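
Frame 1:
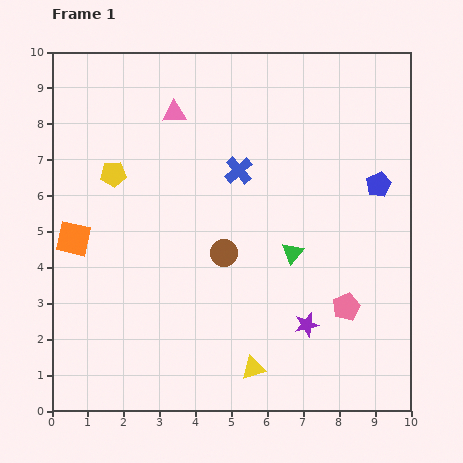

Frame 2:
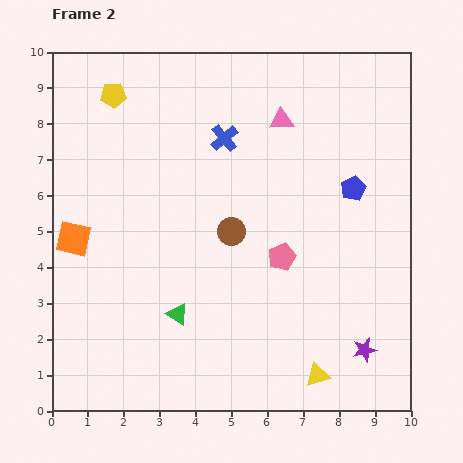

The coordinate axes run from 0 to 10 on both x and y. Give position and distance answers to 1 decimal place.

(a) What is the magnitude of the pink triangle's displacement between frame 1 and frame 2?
3.0

The pink triangle moved from (3.4, 8.3) to (6.4, 8.1), a distance of √(3.0² + 0.2²) ≈ 3.0.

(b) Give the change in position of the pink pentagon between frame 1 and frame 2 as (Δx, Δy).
(-1.8, 1.4)

The pink pentagon was at (8.2, 2.9) in frame 1 and (6.4, 4.3) in frame 2.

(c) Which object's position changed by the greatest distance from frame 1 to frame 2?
the green triangle

(moved 3.6; next 3.0)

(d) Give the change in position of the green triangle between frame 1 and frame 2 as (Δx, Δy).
(-3.2, -1.7)

The green triangle was at (6.7, 4.4) in frame 1 and (3.5, 2.7) in frame 2.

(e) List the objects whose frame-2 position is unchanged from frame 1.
the orange square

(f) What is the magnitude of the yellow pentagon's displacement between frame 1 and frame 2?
2.2

The yellow pentagon moved from (1.7, 6.6) to (1.7, 8.8), a distance of √(0.0² + 2.2²) ≈ 2.2.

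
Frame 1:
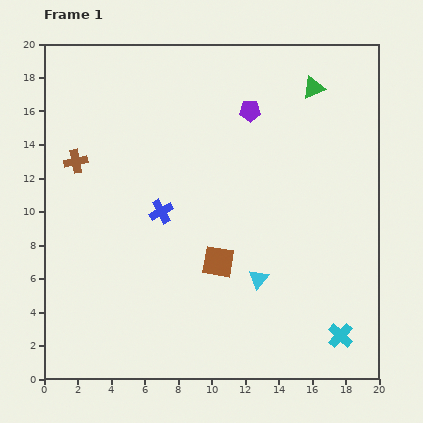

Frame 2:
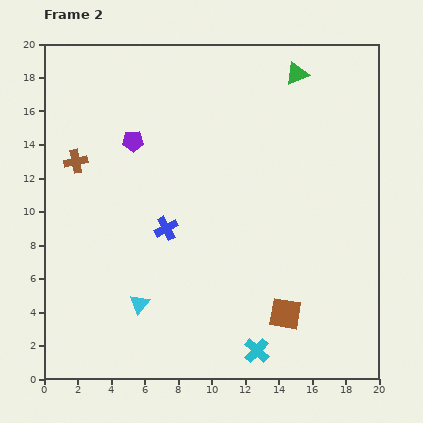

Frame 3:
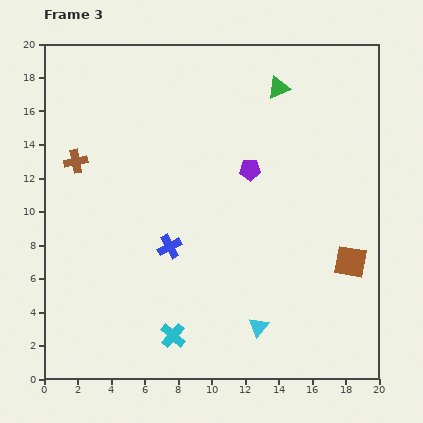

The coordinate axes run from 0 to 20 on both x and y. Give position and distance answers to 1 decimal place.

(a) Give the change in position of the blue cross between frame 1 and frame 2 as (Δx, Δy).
(0.3, -1.0)

The blue cross was at (7.0, 10.0) in frame 1 and (7.3, 9.0) in frame 2.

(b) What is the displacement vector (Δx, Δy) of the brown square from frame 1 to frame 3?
(7.9, 0.0)

The brown square was at (10.4, 7.0) in frame 1 and (18.3, 7.0) in frame 3.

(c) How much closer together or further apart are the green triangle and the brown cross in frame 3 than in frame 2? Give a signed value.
-1.3

Distance in frame 2: 14.2. Distance in frame 3: 12.9.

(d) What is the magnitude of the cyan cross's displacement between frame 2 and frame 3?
5.1

The cyan cross moved from (12.7, 1.7) to (7.7, 2.6), a distance of √(5.0² + 0.9²) ≈ 5.1.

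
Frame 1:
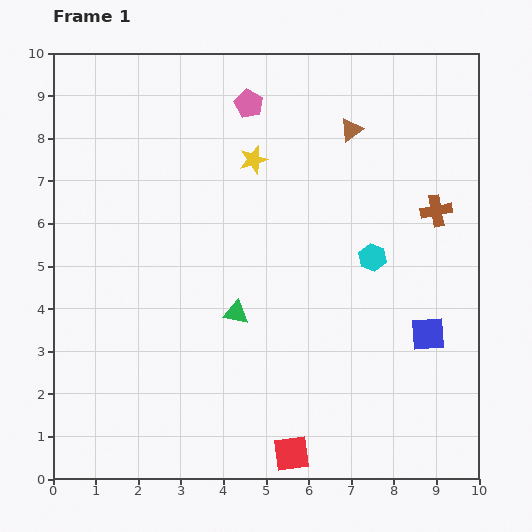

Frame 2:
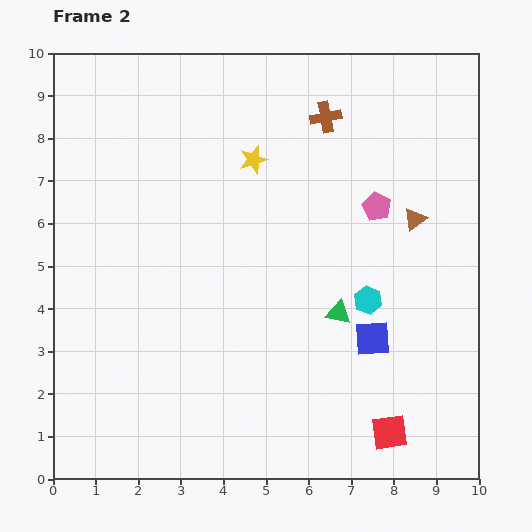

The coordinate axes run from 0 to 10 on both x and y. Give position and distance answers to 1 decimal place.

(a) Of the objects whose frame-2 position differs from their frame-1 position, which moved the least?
the cyan hexagon

(moved 1.0)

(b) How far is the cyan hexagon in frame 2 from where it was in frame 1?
1.0

The cyan hexagon moved from (7.5, 5.2) to (7.4, 4.2), a distance of √(0.1² + 1.0²) ≈ 1.0.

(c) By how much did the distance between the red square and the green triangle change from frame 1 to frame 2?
-0.5

Distance in frame 1: 3.5. Distance in frame 2: 3.0.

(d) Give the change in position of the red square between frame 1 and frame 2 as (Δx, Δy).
(2.3, 0.5)

The red square was at (5.6, 0.6) in frame 1 and (7.9, 1.1) in frame 2.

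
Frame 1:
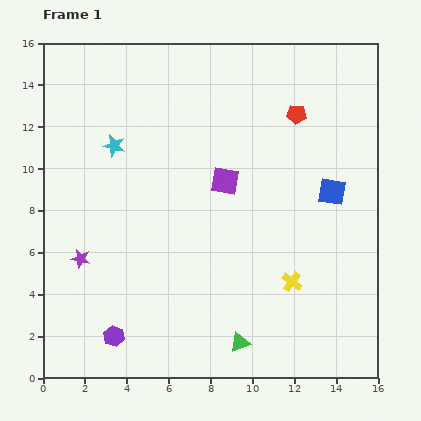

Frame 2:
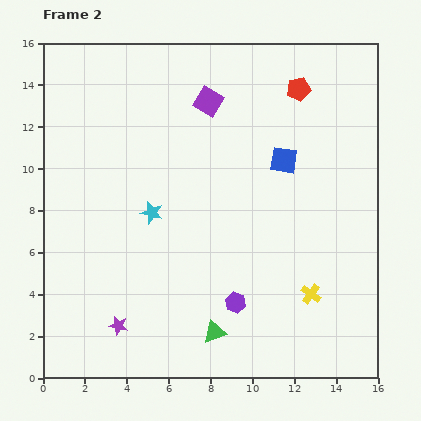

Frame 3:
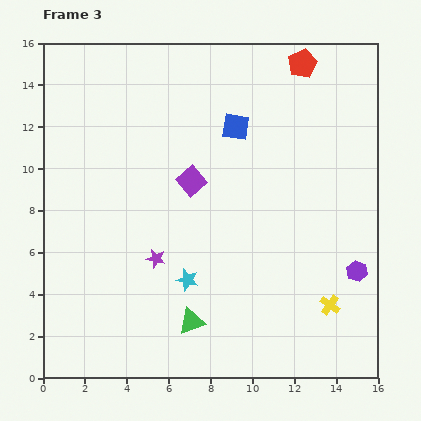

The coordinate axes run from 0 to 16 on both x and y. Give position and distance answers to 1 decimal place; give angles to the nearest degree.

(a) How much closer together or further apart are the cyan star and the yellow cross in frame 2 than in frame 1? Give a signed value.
-2.2

Distance in frame 1: 10.7. Distance in frame 2: 8.5.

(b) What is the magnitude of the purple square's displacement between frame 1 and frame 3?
1.6

The purple square moved from (8.7, 9.4) to (7.1, 9.4), a distance of √(1.6² + 0.0²) ≈ 1.6.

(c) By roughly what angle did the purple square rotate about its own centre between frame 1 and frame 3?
40° clockwise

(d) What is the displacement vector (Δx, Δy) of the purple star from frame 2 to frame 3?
(1.8, 3.2)

The purple star was at (3.6, 2.5) in frame 2 and (5.4, 5.7) in frame 3.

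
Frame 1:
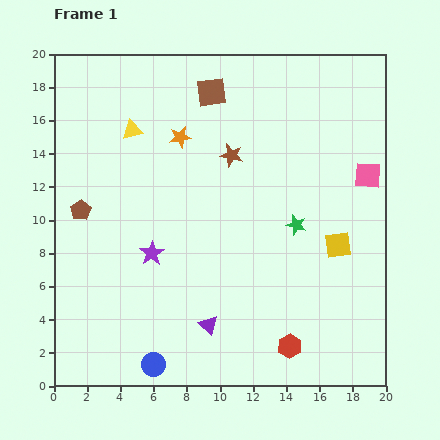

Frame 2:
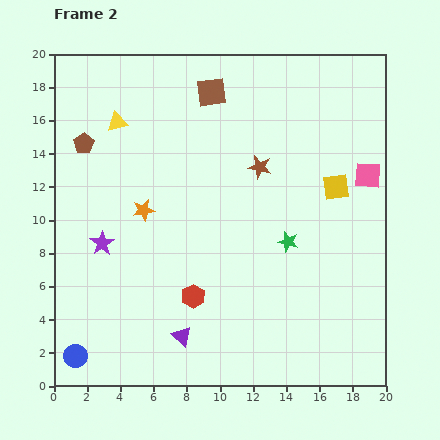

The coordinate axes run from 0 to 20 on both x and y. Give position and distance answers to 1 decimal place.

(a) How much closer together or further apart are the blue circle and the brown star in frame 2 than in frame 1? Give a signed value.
+2.5

Distance in frame 1: 13.4. Distance in frame 2: 15.9.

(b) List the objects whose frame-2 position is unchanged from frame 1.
the brown square, the pink square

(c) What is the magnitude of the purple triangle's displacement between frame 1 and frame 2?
1.7

The purple triangle moved from (9.3, 3.7) to (7.7, 3.0), a distance of √(1.6² + 0.7²) ≈ 1.7.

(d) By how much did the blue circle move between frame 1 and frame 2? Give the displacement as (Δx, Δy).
(-4.7, 0.5)

The blue circle was at (6.0, 1.3) in frame 1 and (1.3, 1.8) in frame 2.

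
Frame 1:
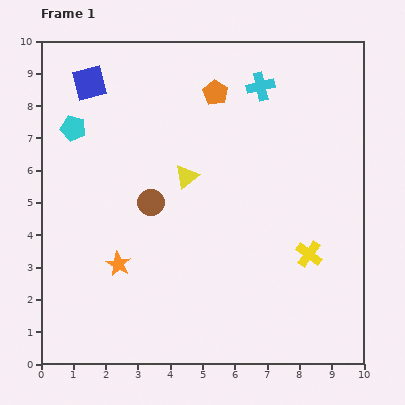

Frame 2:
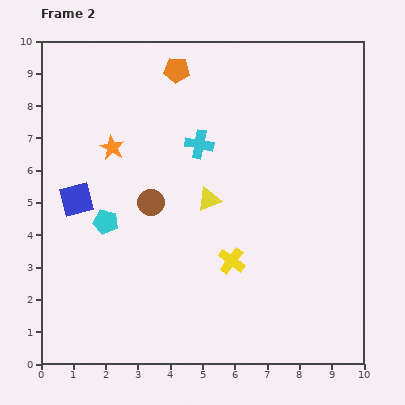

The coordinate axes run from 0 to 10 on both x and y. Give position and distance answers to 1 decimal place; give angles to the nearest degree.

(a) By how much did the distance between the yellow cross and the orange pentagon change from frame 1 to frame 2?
+0.3

Distance in frame 1: 5.8. Distance in frame 2: 6.1.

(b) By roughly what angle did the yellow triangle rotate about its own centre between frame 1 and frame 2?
18° clockwise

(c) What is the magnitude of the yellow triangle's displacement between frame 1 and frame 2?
1.0

The yellow triangle moved from (4.5, 5.8) to (5.2, 5.1), a distance of √(0.7² + 0.7²) ≈ 1.0.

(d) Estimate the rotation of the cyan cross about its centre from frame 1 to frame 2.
24° clockwise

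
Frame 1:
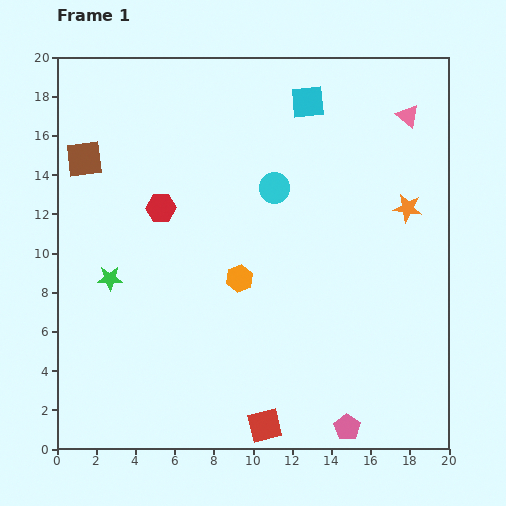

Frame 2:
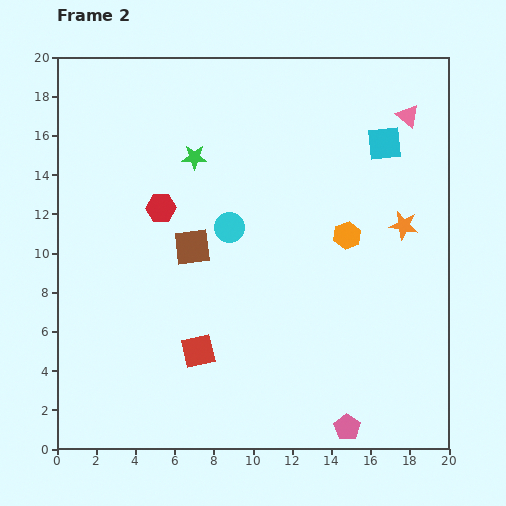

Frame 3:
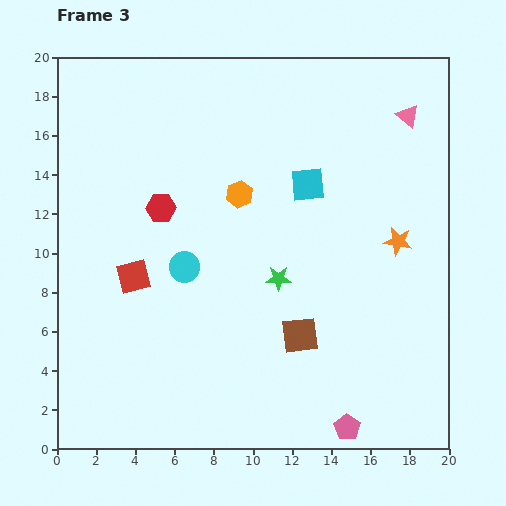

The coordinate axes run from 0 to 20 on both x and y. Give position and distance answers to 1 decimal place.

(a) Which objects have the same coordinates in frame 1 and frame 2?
the pink triangle, the pink pentagon, the red hexagon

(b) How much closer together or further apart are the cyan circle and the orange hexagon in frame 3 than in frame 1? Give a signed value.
-0.3

Distance in frame 1: 4.9. Distance in frame 3: 4.6.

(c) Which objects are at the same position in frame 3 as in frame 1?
the pink triangle, the pink pentagon, the red hexagon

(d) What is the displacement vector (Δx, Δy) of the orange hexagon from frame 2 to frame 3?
(-5.5, 2.1)

The orange hexagon was at (14.8, 10.9) in frame 2 and (9.3, 13.0) in frame 3.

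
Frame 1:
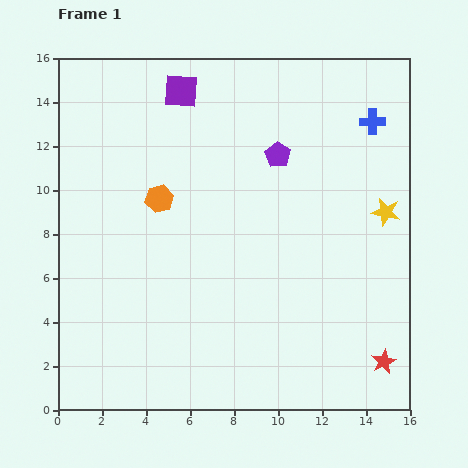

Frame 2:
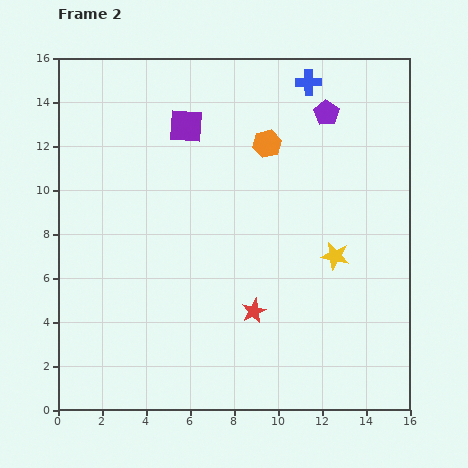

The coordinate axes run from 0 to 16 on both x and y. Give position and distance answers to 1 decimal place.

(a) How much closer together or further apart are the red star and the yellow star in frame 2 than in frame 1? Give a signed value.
-2.3

Distance in frame 1: 6.8. Distance in frame 2: 4.5.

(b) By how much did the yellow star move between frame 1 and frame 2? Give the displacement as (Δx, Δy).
(-2.3, -2.0)

The yellow star was at (14.9, 9.0) in frame 1 and (12.6, 7.0) in frame 2.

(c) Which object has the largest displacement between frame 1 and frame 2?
the red star

(moved 6.3; next 5.5)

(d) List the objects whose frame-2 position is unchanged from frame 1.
none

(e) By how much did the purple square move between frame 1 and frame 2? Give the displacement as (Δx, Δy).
(0.2, -1.6)

The purple square was at (5.6, 14.5) in frame 1 and (5.8, 12.9) in frame 2.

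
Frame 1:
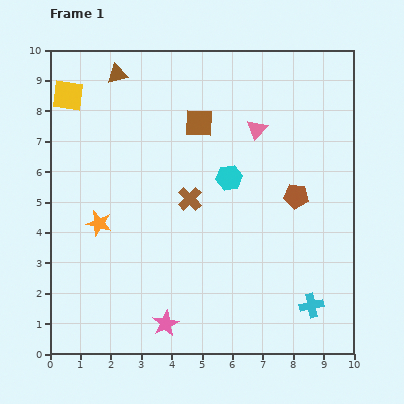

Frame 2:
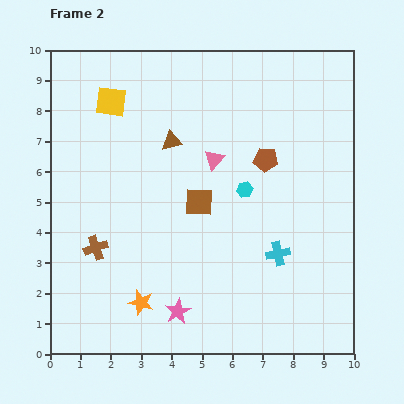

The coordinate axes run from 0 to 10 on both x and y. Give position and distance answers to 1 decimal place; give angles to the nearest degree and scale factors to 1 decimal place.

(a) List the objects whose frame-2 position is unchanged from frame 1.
none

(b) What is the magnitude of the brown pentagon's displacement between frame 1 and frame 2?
1.6

The brown pentagon moved from (8.1, 5.2) to (7.1, 6.4), a distance of √(1.0² + 1.2²) ≈ 1.6.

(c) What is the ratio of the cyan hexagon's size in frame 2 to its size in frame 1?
0.6×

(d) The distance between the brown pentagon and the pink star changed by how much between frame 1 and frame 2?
-0.2

Distance in frame 1: 6.0. Distance in frame 2: 5.8.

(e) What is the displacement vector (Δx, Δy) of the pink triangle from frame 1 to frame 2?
(-1.4, -1.0)

The pink triangle was at (6.8, 7.4) in frame 1 and (5.4, 6.4) in frame 2.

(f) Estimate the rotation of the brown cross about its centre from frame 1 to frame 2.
26° clockwise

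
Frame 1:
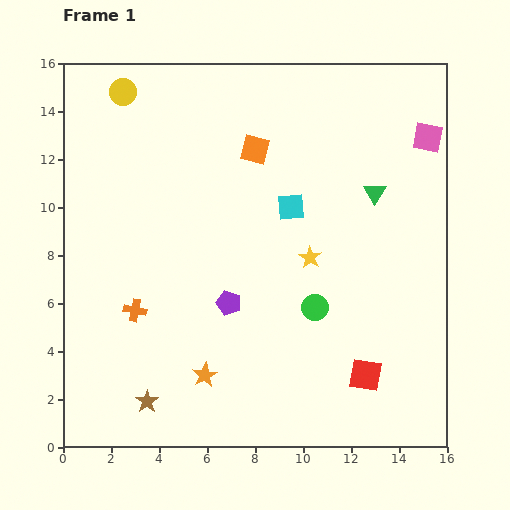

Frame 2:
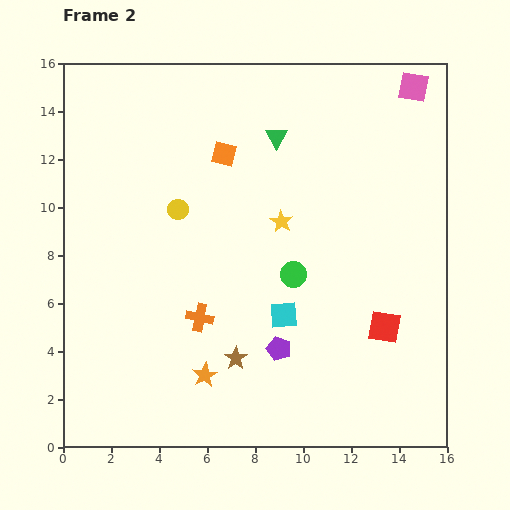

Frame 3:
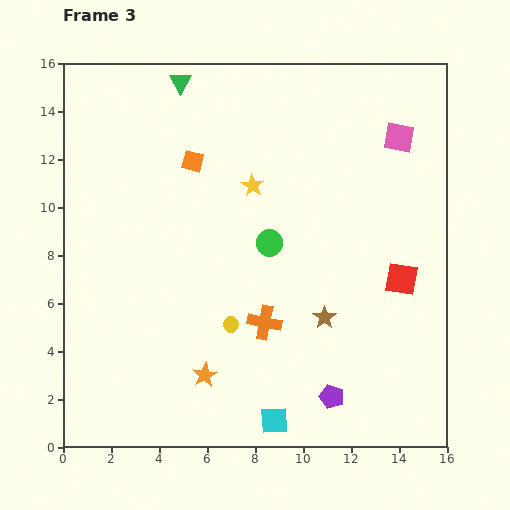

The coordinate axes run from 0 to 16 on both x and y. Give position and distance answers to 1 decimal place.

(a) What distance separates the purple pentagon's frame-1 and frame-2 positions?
2.8

The purple pentagon moved from (6.9, 6.0) to (9.0, 4.1), a distance of √(2.1² + 1.9²) ≈ 2.8.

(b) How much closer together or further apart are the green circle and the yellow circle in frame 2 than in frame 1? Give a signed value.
-6.5

Distance in frame 1: 12.0. Distance in frame 2: 5.5.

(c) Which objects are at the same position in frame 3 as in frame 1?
the orange star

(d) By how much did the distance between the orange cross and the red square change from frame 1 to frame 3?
-4.0

Distance in frame 1: 10.0. Distance in frame 3: 6.0.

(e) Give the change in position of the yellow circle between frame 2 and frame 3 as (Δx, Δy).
(2.2, -4.8)

The yellow circle was at (4.8, 9.9) in frame 2 and (7.0, 5.1) in frame 3.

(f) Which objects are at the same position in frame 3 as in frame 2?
the orange star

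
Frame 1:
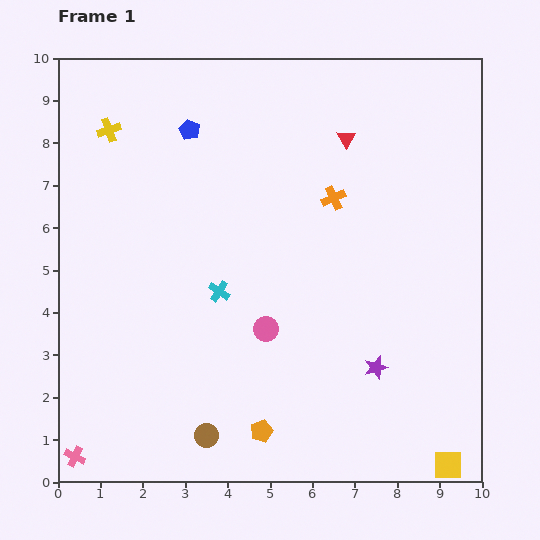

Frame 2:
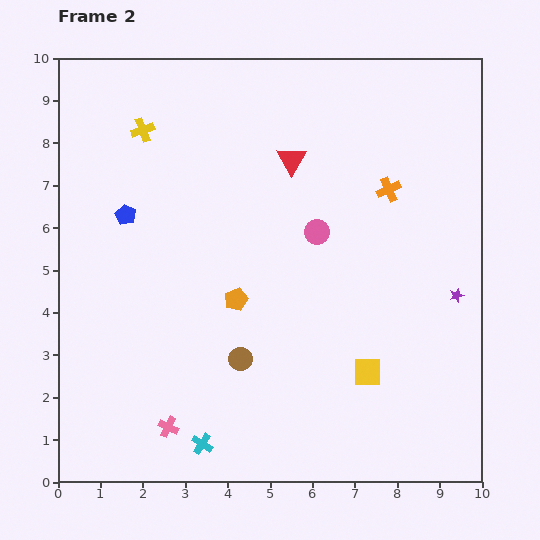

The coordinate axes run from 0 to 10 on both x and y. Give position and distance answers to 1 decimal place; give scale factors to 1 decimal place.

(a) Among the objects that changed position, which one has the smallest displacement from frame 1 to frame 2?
the yellow cross

(moved 0.8)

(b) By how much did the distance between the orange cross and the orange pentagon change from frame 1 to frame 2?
-1.4

Distance in frame 1: 5.8. Distance in frame 2: 4.4.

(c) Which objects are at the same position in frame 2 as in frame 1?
none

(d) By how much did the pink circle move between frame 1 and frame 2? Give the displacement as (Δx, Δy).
(1.2, 2.3)

The pink circle was at (4.9, 3.6) in frame 1 and (6.1, 5.9) in frame 2.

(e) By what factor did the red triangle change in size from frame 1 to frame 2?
1.6×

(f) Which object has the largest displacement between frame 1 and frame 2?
the cyan cross

(moved 3.6; next 3.2)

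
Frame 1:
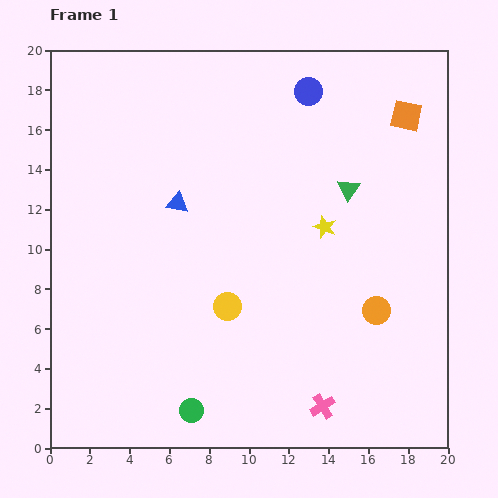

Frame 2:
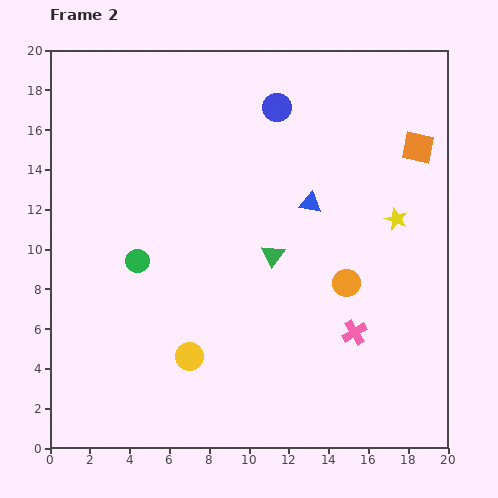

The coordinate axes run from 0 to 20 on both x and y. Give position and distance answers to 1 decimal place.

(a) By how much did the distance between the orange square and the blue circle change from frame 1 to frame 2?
+2.4

Distance in frame 1: 5.0. Distance in frame 2: 7.4.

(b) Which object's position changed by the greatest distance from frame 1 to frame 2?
the green circle

(moved 8.0; next 6.7)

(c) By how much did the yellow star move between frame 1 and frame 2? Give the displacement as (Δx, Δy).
(3.6, 0.4)

The yellow star was at (13.8, 11.1) in frame 1 and (17.4, 11.5) in frame 2.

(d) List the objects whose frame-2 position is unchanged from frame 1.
none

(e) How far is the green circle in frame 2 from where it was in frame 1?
8.0

The green circle moved from (7.1, 1.9) to (4.4, 9.4), a distance of √(2.7² + 7.5²) ≈ 8.0.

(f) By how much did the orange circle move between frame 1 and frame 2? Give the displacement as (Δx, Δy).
(-1.5, 1.4)

The orange circle was at (16.4, 6.9) in frame 1 and (14.9, 8.3) in frame 2.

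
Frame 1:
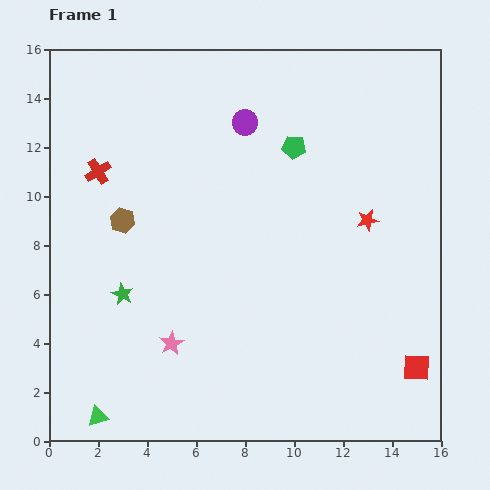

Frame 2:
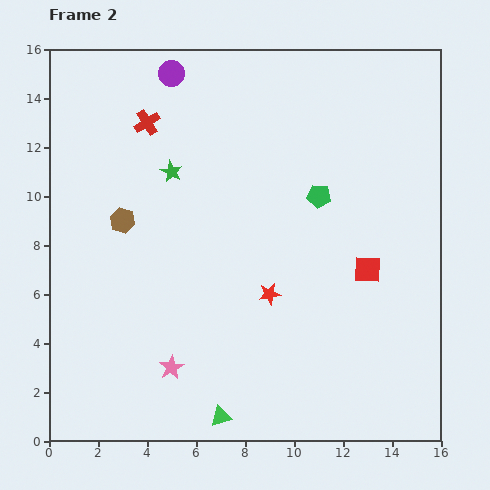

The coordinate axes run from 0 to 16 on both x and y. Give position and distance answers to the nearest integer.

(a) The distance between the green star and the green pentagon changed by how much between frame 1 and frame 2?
-3

Distance in frame 1: 9. Distance in frame 2: 6.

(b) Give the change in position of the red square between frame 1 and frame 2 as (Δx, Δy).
(-2, 4)

The red square was at (15, 3) in frame 1 and (13, 7) in frame 2.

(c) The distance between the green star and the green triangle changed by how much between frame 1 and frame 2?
+5

Distance in frame 1: 5. Distance in frame 2: 10.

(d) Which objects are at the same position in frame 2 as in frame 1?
the brown hexagon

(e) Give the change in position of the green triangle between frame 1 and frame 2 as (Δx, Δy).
(5, 0)

The green triangle was at (2, 1) in frame 1 and (7, 1) in frame 2.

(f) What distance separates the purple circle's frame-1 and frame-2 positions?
4

The purple circle moved from (8, 13) to (5, 15), a distance of √(3² + 2²) ≈ 4.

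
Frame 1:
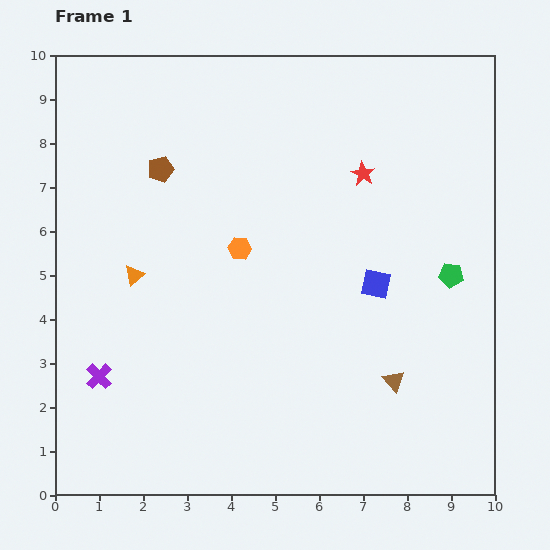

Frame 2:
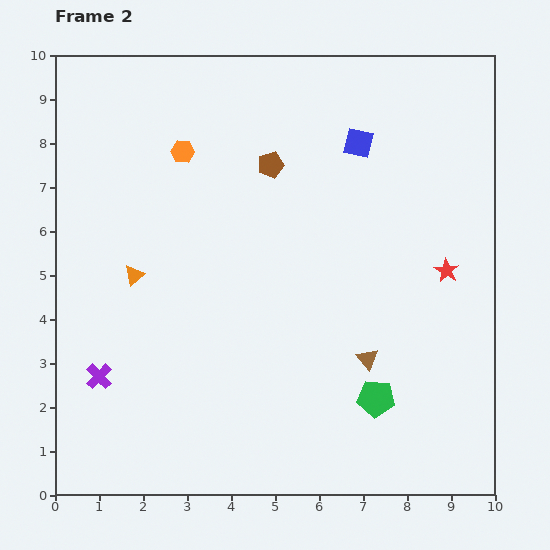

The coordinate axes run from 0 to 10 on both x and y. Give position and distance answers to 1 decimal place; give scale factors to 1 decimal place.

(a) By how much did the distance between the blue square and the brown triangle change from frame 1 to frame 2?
+2.7

Distance in frame 1: 2.2. Distance in frame 2: 4.9.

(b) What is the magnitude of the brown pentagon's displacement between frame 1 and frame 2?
2.5

The brown pentagon moved from (2.4, 7.4) to (4.9, 7.5), a distance of √(2.5² + 0.1²) ≈ 2.5.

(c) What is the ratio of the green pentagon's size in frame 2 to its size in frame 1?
1.5×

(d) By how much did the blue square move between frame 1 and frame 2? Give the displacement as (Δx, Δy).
(-0.4, 3.2)

The blue square was at (7.3, 4.8) in frame 1 and (6.9, 8.0) in frame 2.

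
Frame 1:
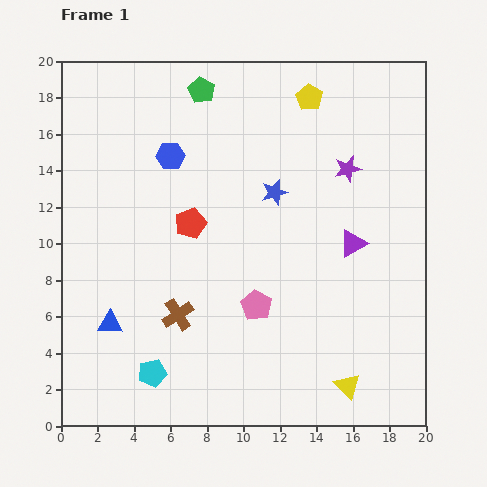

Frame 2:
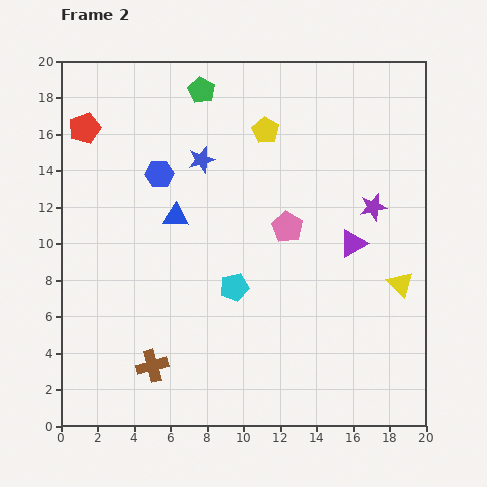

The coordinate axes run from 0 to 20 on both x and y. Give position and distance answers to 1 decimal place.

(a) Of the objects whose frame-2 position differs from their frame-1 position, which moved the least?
the blue hexagon

(moved 1.2)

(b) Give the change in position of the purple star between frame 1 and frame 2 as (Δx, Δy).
(1.4, -2.1)

The purple star was at (15.7, 14.1) in frame 1 and (17.1, 12.0) in frame 2.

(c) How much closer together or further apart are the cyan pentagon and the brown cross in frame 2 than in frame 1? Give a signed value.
+2.7

Distance in frame 1: 3.5. Distance in frame 2: 6.2.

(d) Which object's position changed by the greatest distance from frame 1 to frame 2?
the red pentagon

(moved 7.8; next 6.9)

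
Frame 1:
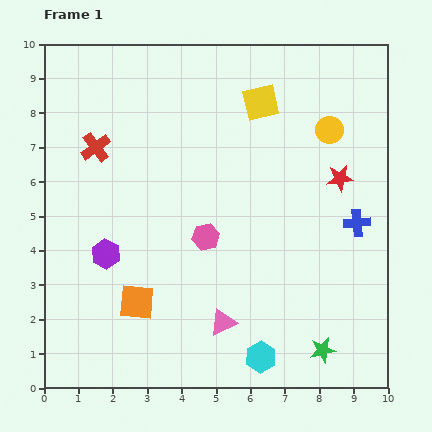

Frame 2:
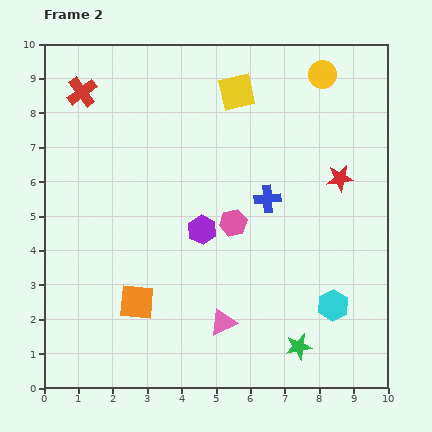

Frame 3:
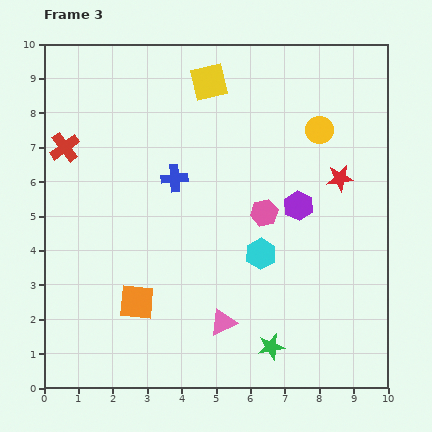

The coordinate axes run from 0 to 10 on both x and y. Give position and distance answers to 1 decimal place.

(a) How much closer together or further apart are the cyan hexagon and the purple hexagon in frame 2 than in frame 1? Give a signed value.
-1.0

Distance in frame 1: 5.4. Distance in frame 2: 4.4.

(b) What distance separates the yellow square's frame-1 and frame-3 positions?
1.6

The yellow square moved from (6.3, 8.3) to (4.8, 8.9), a distance of √(1.5² + 0.6²) ≈ 1.6.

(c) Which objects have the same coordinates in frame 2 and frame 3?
the pink triangle, the orange square, the red star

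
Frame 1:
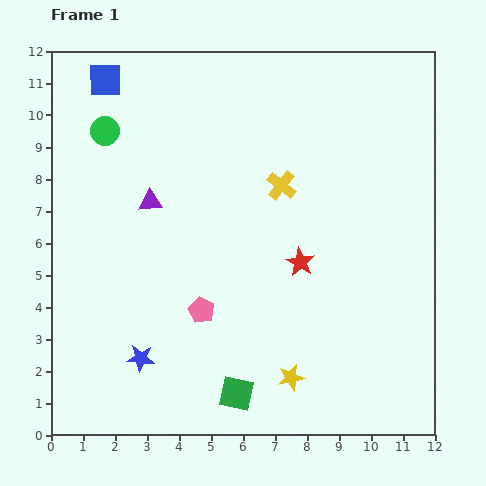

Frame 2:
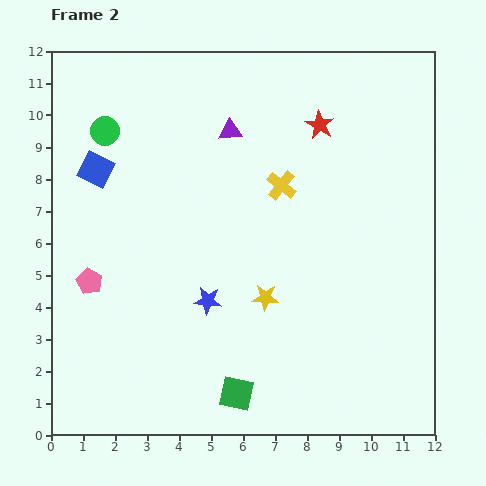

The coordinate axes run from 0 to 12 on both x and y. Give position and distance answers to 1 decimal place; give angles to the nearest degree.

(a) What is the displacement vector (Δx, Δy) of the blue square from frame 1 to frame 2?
(-0.3, -2.8)

The blue square was at (1.7, 11.1) in frame 1 and (1.4, 8.3) in frame 2.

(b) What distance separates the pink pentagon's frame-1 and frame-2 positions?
3.6

The pink pentagon moved from (4.7, 3.9) to (1.2, 4.8), a distance of √(3.5² + 0.9²) ≈ 3.6.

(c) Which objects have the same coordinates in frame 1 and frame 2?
the yellow cross, the green circle, the green square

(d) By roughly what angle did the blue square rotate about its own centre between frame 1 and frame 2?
27° clockwise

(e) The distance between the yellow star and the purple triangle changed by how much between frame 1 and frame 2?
-1.7

Distance in frame 1: 7.0. Distance in frame 2: 5.3.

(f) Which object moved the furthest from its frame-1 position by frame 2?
the red star

(moved 4.3; next 3.6)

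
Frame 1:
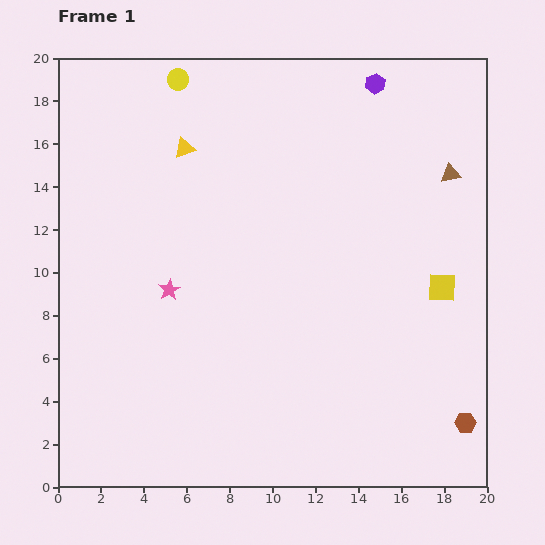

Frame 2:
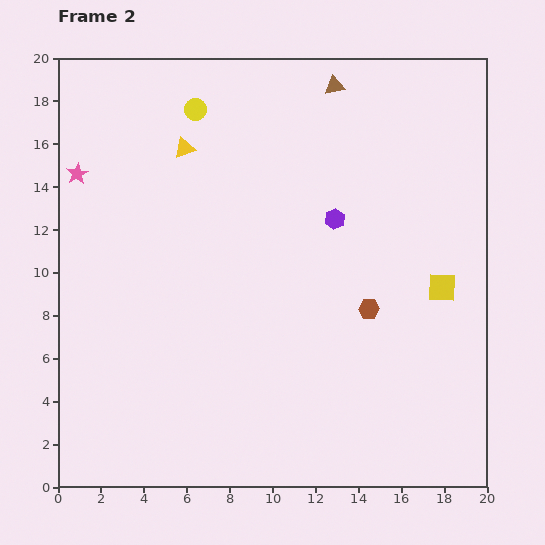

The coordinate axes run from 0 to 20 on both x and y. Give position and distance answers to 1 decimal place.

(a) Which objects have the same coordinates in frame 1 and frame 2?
the yellow square, the yellow triangle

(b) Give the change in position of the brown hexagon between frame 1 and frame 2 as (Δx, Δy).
(-4.5, 5.3)

The brown hexagon was at (19.0, 3.0) in frame 1 and (14.5, 8.3) in frame 2.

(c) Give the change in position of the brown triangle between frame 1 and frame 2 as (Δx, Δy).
(-5.4, 4.1)

The brown triangle was at (18.3, 14.6) in frame 1 and (12.9, 18.7) in frame 2.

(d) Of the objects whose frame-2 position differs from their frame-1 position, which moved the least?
the yellow circle

(moved 1.6)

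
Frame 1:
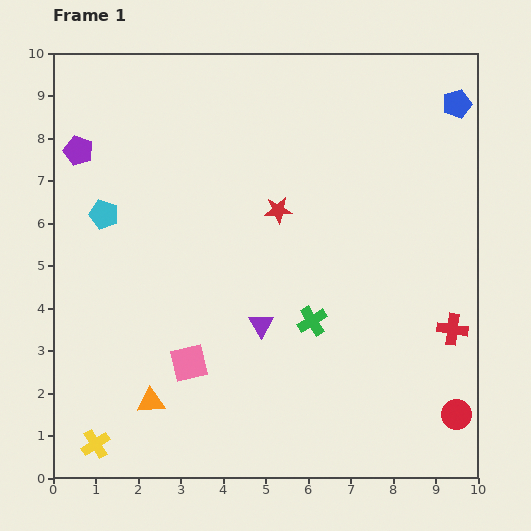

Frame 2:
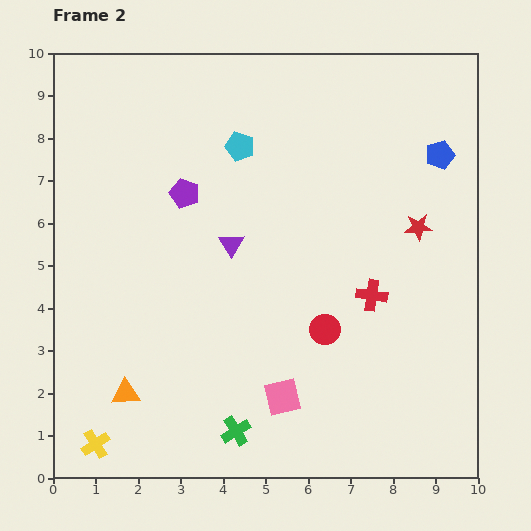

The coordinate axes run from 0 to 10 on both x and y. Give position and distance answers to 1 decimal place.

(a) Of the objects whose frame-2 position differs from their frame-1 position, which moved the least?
the orange triangle

(moved 0.6)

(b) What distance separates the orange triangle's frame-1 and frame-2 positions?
0.6

The orange triangle moved from (2.3, 1.8) to (1.7, 2.0), a distance of √(0.6² + 0.2²) ≈ 0.6.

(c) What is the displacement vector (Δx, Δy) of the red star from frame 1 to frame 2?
(3.3, -0.4)

The red star was at (5.3, 6.3) in frame 1 and (8.6, 5.9) in frame 2.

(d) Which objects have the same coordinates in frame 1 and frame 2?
the yellow cross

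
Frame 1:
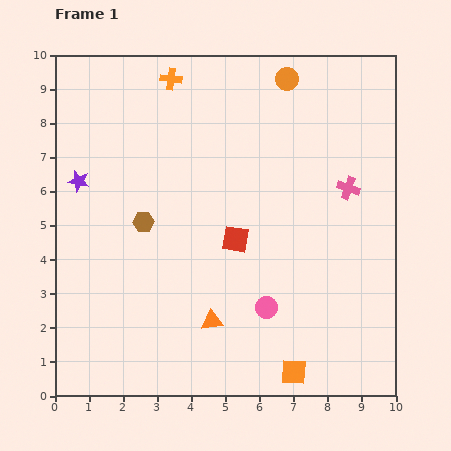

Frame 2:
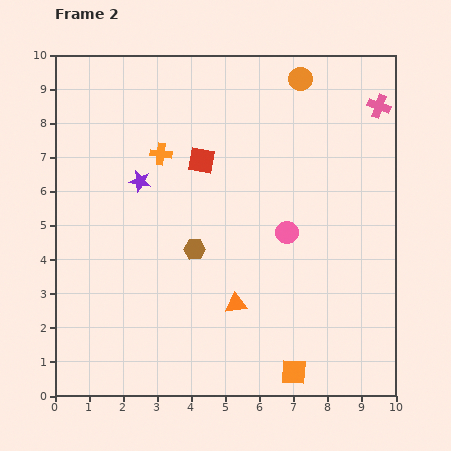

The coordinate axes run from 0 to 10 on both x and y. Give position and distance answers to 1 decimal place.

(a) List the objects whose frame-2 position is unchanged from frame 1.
the orange square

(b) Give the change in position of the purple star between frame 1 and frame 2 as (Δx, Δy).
(1.8, 0.0)

The purple star was at (0.7, 6.3) in frame 1 and (2.5, 6.3) in frame 2.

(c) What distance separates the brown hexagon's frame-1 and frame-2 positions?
1.7

The brown hexagon moved from (2.6, 5.1) to (4.1, 4.3), a distance of √(1.5² + 0.8²) ≈ 1.7.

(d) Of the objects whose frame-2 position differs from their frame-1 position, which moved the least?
the orange circle

(moved 0.4)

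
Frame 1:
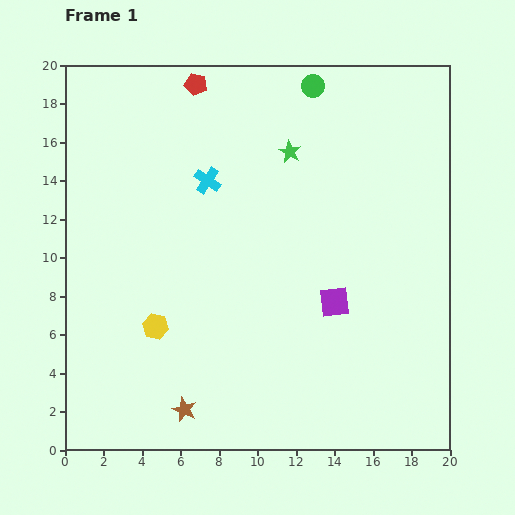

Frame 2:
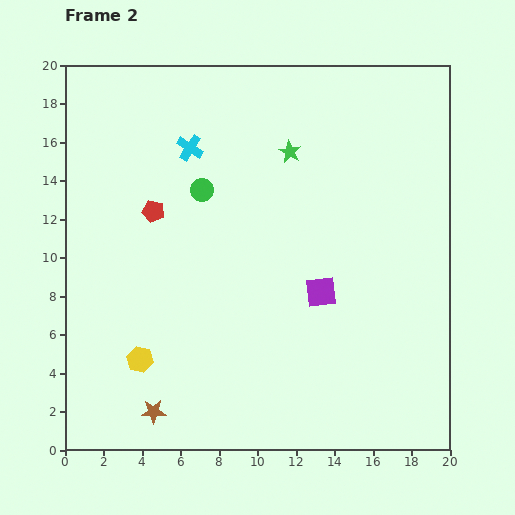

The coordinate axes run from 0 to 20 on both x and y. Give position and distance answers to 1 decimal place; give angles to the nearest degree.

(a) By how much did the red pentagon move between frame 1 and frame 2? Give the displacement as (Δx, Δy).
(-2.2, -6.6)

The red pentagon was at (6.8, 19.0) in frame 1 and (4.6, 12.4) in frame 2.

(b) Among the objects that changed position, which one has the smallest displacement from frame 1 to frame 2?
the purple square

(moved 0.9)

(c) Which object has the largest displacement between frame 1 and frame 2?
the green circle

(moved 7.9; next 7.0)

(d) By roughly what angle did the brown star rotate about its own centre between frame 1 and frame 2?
24° counter-clockwise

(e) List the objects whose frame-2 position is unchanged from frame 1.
the green star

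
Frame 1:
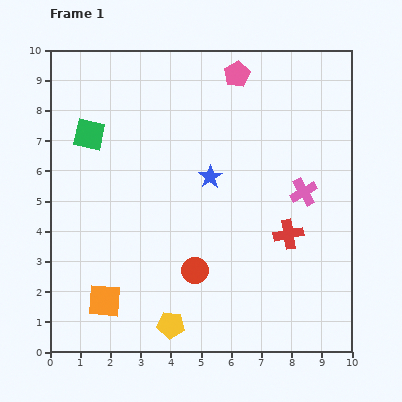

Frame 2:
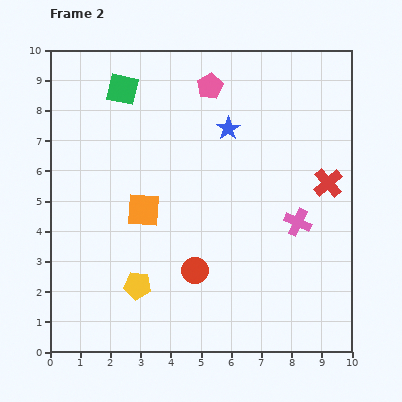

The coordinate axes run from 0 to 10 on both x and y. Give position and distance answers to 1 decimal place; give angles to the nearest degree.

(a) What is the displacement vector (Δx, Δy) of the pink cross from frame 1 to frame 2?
(-0.2, -1.0)

The pink cross was at (8.4, 5.3) in frame 1 and (8.2, 4.3) in frame 2.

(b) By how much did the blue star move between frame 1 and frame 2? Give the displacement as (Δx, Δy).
(0.6, 1.6)

The blue star was at (5.3, 5.8) in frame 1 and (5.9, 7.4) in frame 2.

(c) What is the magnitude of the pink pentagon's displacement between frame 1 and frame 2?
1.0

The pink pentagon moved from (6.2, 9.2) to (5.3, 8.8), a distance of √(0.9² + 0.4²) ≈ 1.0.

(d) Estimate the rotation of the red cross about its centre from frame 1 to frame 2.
30° counter-clockwise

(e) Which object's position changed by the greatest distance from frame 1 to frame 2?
the orange square

(moved 3.3; next 2.1)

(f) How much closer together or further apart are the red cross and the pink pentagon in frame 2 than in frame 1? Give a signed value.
-0.6

Distance in frame 1: 5.6. Distance in frame 2: 5.0.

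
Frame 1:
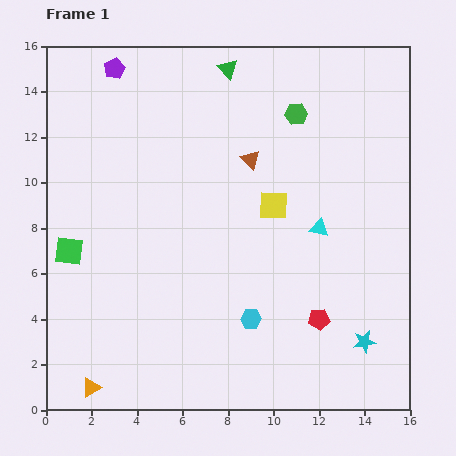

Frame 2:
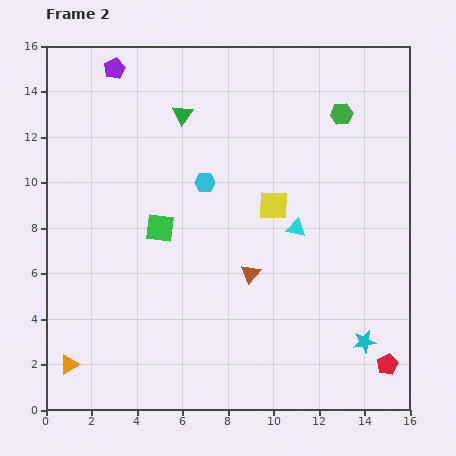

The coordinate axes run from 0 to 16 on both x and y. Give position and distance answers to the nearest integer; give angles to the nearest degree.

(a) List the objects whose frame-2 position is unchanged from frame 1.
the purple pentagon, the cyan star, the yellow square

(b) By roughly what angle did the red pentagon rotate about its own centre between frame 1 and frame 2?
21° counter-clockwise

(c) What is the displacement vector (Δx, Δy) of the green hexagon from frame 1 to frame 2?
(2, 0)

The green hexagon was at (11, 13) in frame 1 and (13, 13) in frame 2.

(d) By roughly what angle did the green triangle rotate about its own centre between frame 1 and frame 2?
18° clockwise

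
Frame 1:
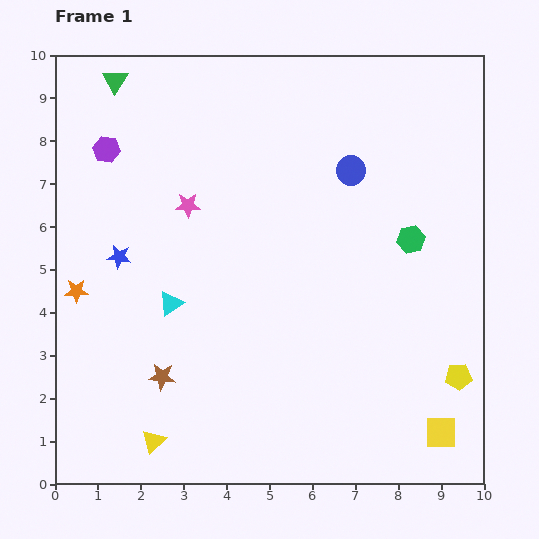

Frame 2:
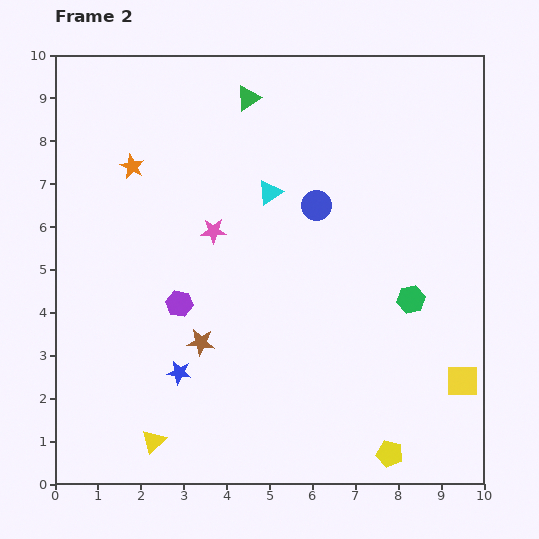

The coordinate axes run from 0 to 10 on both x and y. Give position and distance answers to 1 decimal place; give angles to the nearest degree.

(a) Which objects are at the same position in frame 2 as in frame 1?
the yellow triangle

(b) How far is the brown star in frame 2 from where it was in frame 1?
1.2

The brown star moved from (2.5, 2.5) to (3.4, 3.3), a distance of √(0.9² + 0.8²) ≈ 1.2.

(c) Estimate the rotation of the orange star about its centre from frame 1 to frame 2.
27° clockwise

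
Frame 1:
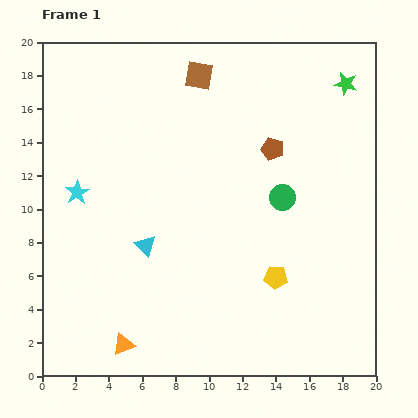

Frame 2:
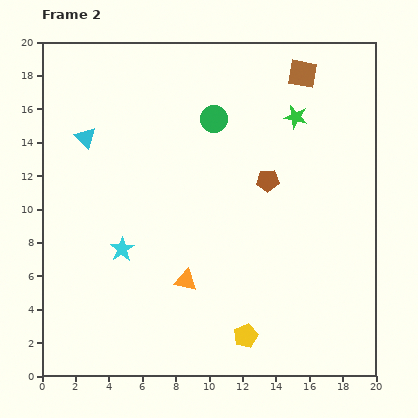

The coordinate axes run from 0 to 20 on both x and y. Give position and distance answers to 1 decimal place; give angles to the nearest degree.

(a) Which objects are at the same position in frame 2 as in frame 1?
none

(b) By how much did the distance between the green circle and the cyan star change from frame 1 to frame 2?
-2.8

Distance in frame 1: 12.3. Distance in frame 2: 9.5.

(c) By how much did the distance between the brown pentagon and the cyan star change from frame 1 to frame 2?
-2.4

Distance in frame 1: 12.0. Distance in frame 2: 9.6.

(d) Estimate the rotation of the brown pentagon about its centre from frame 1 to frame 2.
19° counter-clockwise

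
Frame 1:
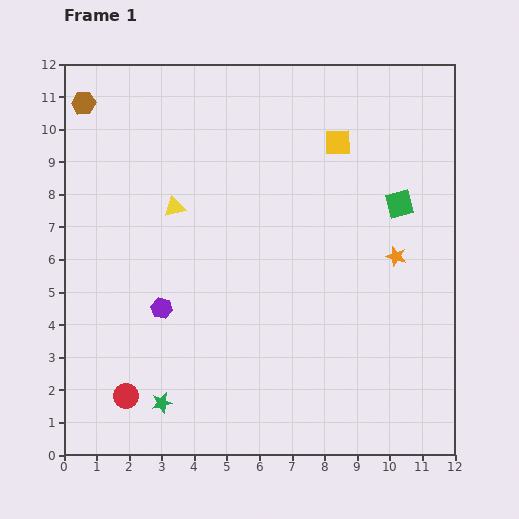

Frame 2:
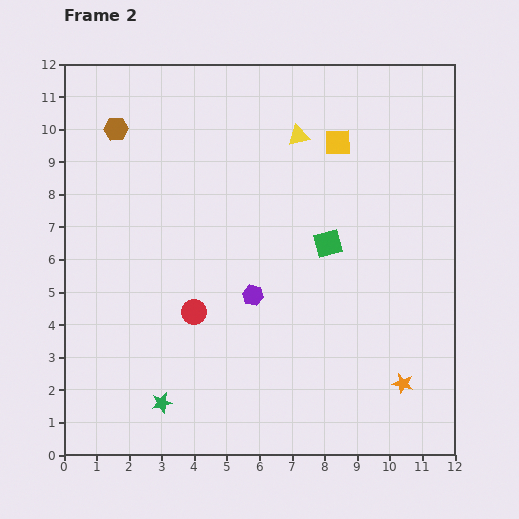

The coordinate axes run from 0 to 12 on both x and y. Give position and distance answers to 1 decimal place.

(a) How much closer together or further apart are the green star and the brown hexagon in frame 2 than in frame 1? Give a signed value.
-1.0

Distance in frame 1: 9.5. Distance in frame 2: 8.5.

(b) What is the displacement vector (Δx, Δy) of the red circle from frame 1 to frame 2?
(2.1, 2.6)

The red circle was at (1.9, 1.8) in frame 1 and (4.0, 4.4) in frame 2.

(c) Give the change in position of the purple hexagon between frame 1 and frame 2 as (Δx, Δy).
(2.8, 0.4)

The purple hexagon was at (3.0, 4.5) in frame 1 and (5.8, 4.9) in frame 2.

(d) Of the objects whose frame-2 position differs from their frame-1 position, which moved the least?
the brown hexagon

(moved 1.3)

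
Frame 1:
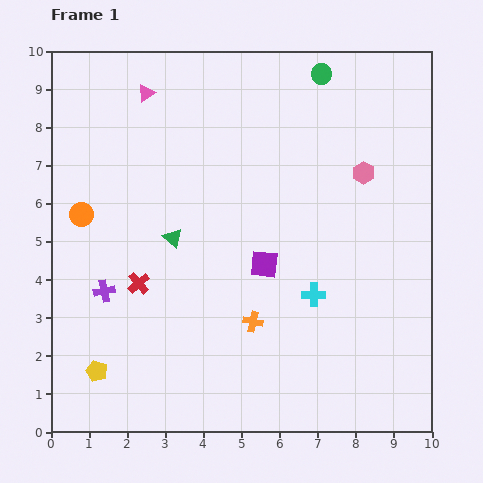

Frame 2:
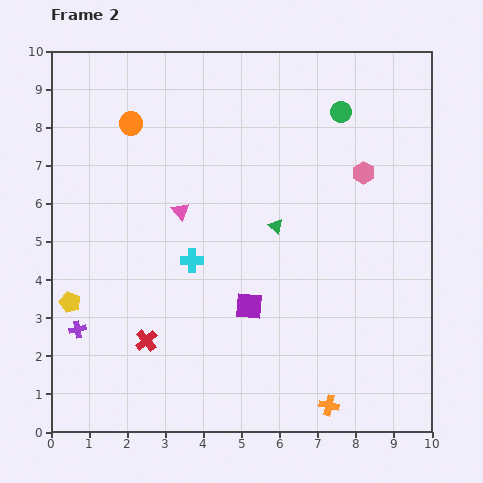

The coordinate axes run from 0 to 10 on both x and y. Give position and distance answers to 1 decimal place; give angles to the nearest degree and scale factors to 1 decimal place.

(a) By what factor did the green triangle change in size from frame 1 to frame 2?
0.8×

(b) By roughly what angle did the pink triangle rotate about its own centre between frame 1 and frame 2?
41° counter-clockwise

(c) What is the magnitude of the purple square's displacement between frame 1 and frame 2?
1.2

The purple square moved from (5.6, 4.4) to (5.2, 3.3), a distance of √(0.4² + 1.1²) ≈ 1.2.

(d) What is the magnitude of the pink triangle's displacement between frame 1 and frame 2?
3.2

The pink triangle moved from (2.5, 8.9) to (3.4, 5.8), a distance of √(0.9² + 3.1²) ≈ 3.2.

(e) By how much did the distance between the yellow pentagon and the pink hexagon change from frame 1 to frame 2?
-0.3

Distance in frame 1: 8.7. Distance in frame 2: 8.4.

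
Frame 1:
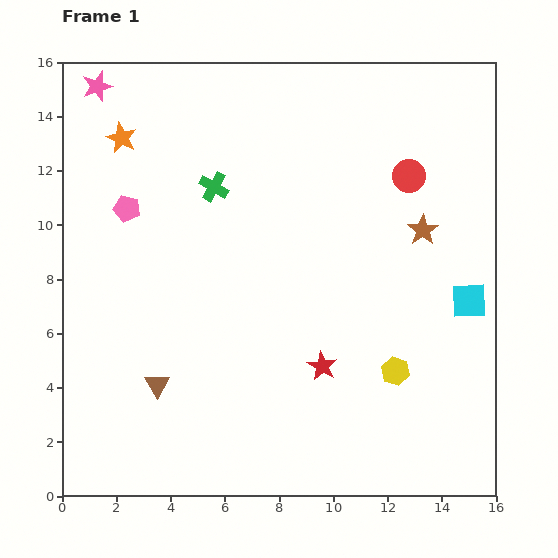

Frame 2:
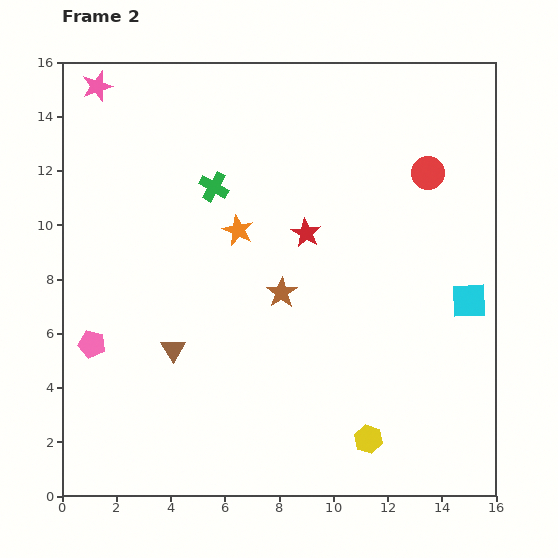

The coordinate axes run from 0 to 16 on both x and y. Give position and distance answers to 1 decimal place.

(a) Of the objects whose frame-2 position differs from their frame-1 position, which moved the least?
the red circle

(moved 0.7)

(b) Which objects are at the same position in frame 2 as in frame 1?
the cyan square, the green cross, the pink star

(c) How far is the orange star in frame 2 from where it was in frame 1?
5.5

The orange star moved from (2.2, 13.2) to (6.5, 9.8), a distance of √(4.3² + 3.4²) ≈ 5.5.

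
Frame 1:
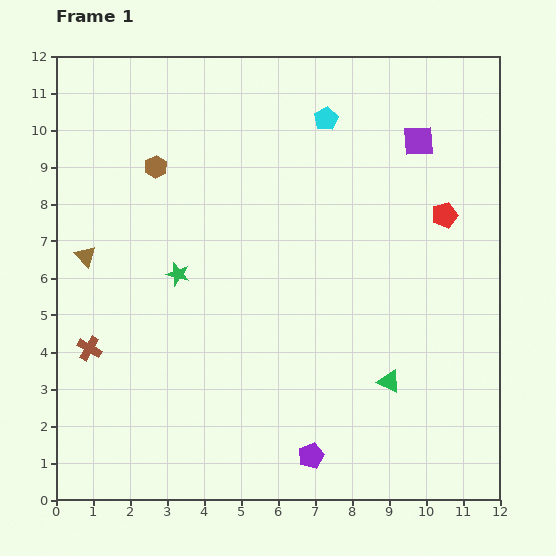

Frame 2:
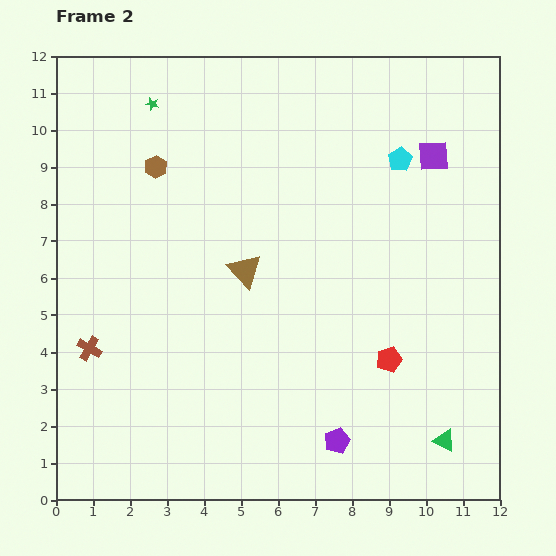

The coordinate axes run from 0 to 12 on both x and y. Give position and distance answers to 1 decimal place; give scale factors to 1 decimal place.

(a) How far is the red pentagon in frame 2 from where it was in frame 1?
4.2

The red pentagon moved from (10.5, 7.7) to (9.0, 3.8), a distance of √(1.5² + 3.9²) ≈ 4.2.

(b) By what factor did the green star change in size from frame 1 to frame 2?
0.6×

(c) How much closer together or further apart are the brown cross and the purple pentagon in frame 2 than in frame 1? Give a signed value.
+0.5

Distance in frame 1: 6.7. Distance in frame 2: 7.2.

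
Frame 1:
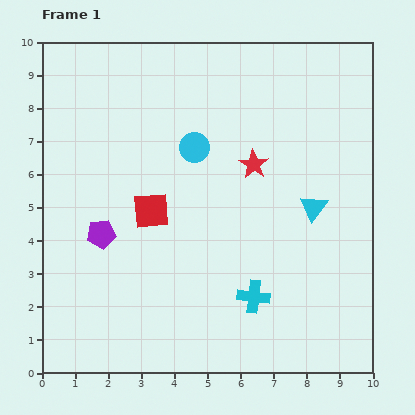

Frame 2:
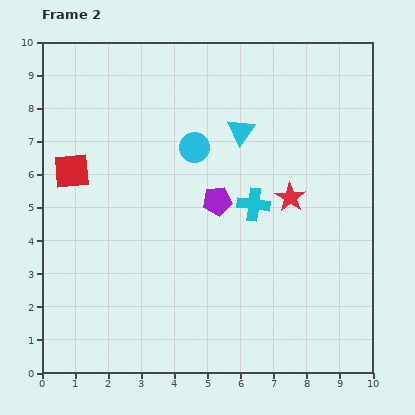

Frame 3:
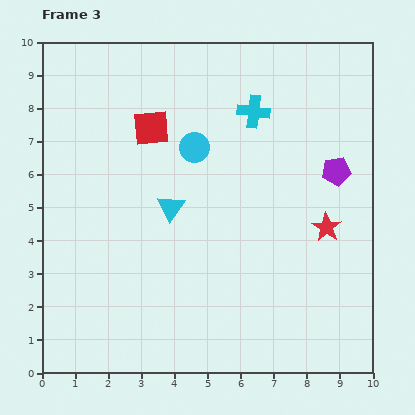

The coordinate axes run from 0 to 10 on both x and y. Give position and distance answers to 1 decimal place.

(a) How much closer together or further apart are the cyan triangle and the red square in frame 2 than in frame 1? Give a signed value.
+0.3

Distance in frame 1: 4.9. Distance in frame 2: 5.2.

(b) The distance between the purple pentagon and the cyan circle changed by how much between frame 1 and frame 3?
+0.6

Distance in frame 1: 3.8. Distance in frame 3: 4.4.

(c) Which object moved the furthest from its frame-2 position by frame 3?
the purple pentagon

(moved 3.7; next 3.1)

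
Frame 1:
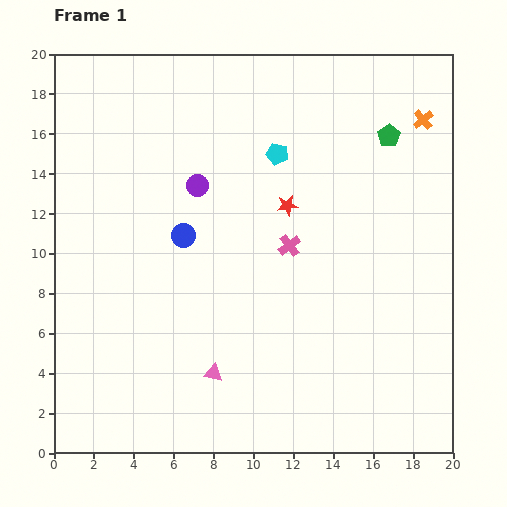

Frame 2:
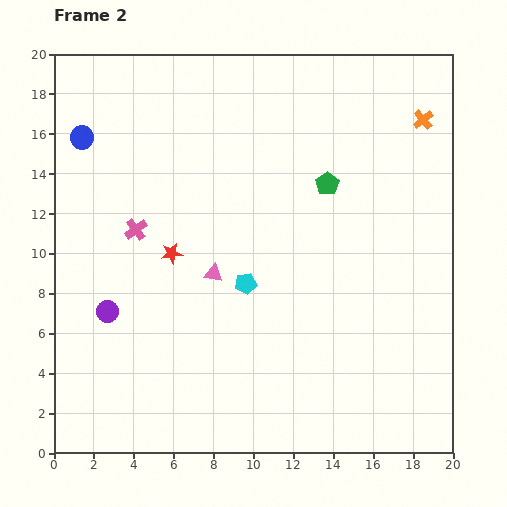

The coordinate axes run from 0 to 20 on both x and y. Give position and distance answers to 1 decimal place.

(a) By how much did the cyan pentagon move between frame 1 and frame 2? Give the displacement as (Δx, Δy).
(-1.6, -6.5)

The cyan pentagon was at (11.2, 15.0) in frame 1 and (9.6, 8.5) in frame 2.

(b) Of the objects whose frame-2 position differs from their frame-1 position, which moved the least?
the green pentagon

(moved 3.9)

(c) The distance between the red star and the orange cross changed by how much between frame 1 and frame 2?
+6.3

Distance in frame 1: 8.0. Distance in frame 2: 14.3.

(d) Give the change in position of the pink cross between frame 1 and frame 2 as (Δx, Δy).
(-7.7, 0.8)

The pink cross was at (11.8, 10.4) in frame 1 and (4.1, 11.2) in frame 2.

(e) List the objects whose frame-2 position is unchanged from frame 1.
the orange cross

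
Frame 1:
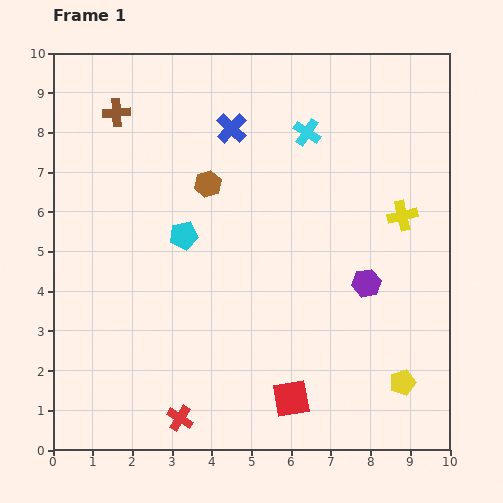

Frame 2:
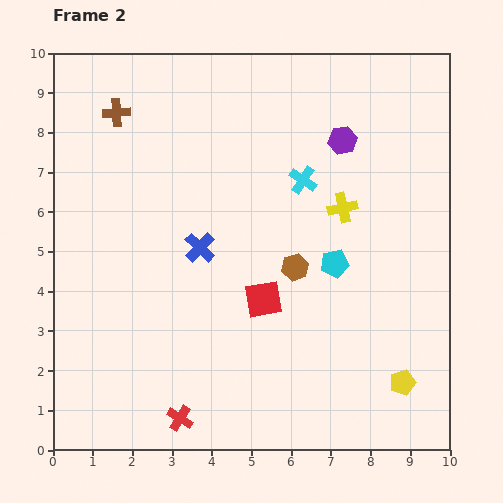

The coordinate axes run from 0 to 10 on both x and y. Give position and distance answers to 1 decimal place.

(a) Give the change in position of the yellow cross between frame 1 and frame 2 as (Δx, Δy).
(-1.5, 0.2)

The yellow cross was at (8.8, 5.9) in frame 1 and (7.3, 6.1) in frame 2.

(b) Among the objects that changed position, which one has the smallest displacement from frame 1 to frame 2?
the cyan cross

(moved 1.2)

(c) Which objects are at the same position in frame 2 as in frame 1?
the yellow pentagon, the red cross, the brown cross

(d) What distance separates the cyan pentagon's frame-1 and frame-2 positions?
3.9

The cyan pentagon moved from (3.3, 5.4) to (7.1, 4.7), a distance of √(3.8² + 0.7²) ≈ 3.9.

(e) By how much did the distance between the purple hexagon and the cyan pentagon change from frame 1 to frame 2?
-1.7

Distance in frame 1: 4.8. Distance in frame 2: 3.1.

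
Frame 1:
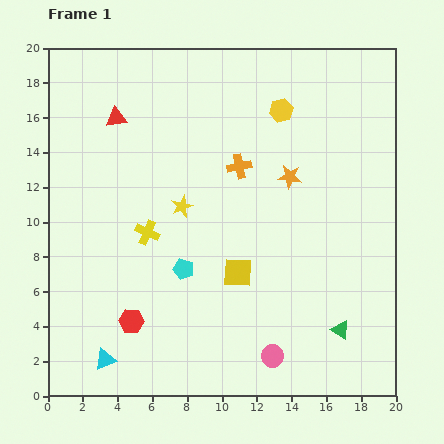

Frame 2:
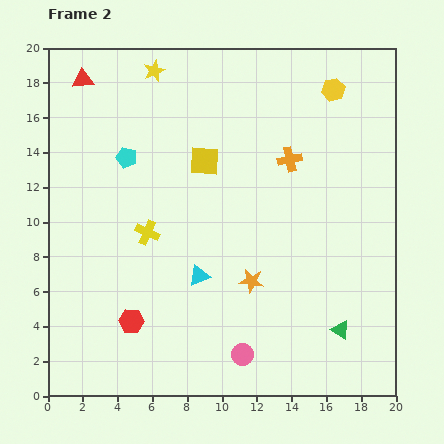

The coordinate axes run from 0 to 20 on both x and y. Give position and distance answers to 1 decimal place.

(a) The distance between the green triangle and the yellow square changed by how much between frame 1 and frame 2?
+5.6

Distance in frame 1: 6.8. Distance in frame 2: 12.4.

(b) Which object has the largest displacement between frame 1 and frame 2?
the yellow star

(moved 8.0; next 7.2)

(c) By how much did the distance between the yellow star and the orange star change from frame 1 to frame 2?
+6.9

Distance in frame 1: 6.4. Distance in frame 2: 13.3.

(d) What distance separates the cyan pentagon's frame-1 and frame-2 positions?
7.2

The cyan pentagon moved from (7.8, 7.3) to (4.5, 13.7), a distance of √(3.3² + 6.4²) ≈ 7.2.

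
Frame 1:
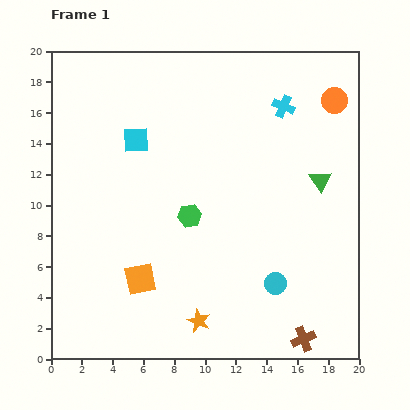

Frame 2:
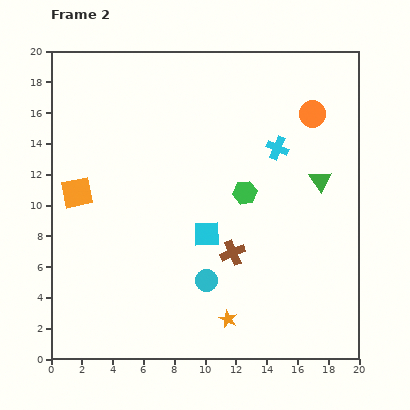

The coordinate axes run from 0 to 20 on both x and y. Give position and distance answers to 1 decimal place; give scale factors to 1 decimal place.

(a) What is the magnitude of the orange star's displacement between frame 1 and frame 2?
1.9

The orange star moved from (9.6, 2.5) to (11.5, 2.6), a distance of √(1.9² + 0.1²) ≈ 1.9.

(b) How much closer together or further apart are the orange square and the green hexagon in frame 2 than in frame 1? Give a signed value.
+5.7

Distance in frame 1: 5.2. Distance in frame 2: 10.9.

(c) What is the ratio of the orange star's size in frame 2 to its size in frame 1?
0.8×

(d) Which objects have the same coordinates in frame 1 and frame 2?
the green triangle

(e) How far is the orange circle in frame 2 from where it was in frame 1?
1.7

The orange circle moved from (18.4, 16.8) to (17.0, 15.9), a distance of √(1.4² + 0.9²) ≈ 1.7.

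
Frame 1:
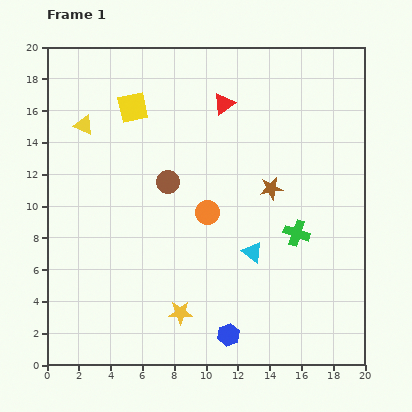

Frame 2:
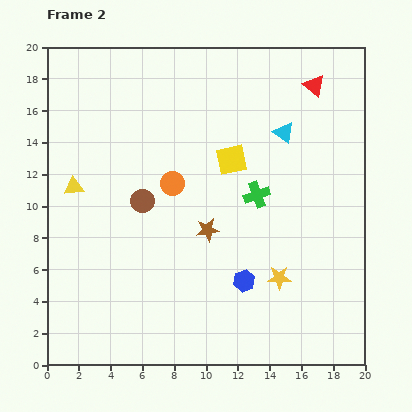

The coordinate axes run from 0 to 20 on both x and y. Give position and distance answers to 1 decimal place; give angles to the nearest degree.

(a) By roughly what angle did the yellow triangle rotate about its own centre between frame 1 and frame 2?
29° counter-clockwise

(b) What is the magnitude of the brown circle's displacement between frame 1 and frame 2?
2.0

The brown circle moved from (7.6, 11.5) to (6.0, 10.3), a distance of √(1.6² + 1.2²) ≈ 2.0.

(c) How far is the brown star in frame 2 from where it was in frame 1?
4.8

The brown star moved from (14.1, 11.1) to (10.1, 8.5), a distance of √(4.0² + 2.6²) ≈ 4.8.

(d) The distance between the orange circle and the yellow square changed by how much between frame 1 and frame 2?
-4.1

Distance in frame 1: 8.1. Distance in frame 2: 4.0.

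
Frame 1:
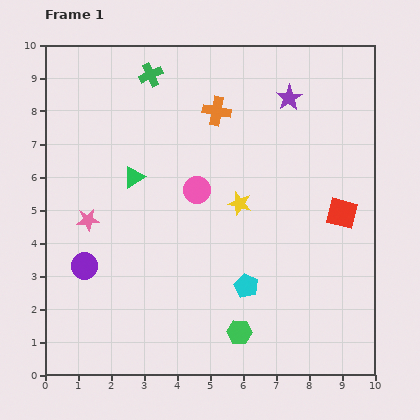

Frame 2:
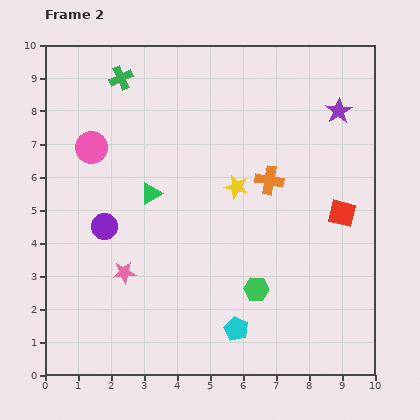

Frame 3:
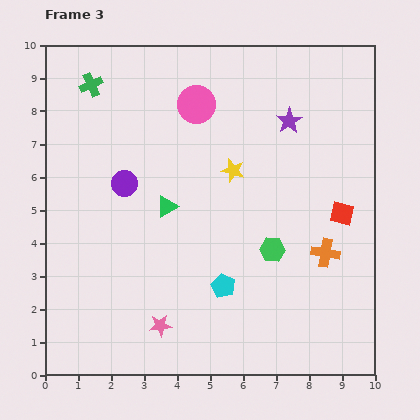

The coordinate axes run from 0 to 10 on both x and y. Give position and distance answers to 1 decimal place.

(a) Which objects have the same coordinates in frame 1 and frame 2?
the red square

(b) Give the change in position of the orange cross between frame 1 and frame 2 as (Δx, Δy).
(1.6, -2.1)

The orange cross was at (5.2, 8.0) in frame 1 and (6.8, 5.9) in frame 2.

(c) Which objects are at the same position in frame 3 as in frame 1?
the red square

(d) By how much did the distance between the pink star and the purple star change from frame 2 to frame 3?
-0.8

Distance in frame 2: 8.1. Distance in frame 3: 7.3.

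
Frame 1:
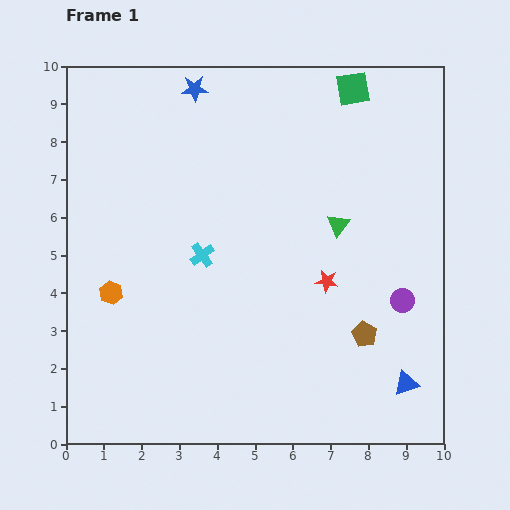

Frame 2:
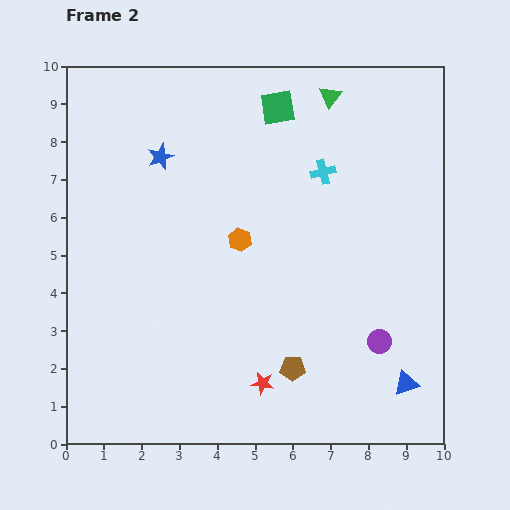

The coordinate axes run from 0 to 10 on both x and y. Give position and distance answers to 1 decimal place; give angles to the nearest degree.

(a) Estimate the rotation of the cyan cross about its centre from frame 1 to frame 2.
21° clockwise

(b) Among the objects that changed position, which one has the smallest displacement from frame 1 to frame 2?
the purple circle

(moved 1.3)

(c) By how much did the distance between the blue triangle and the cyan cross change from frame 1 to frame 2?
-0.4

Distance in frame 1: 6.4. Distance in frame 2: 6.0.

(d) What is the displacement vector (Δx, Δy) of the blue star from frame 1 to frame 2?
(-0.9, -1.8)

The blue star was at (3.4, 9.4) in frame 1 and (2.5, 7.6) in frame 2.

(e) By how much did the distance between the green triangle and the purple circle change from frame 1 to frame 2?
+4.0

Distance in frame 1: 2.6. Distance in frame 2: 6.6.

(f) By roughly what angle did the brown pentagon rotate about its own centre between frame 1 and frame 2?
28° counter-clockwise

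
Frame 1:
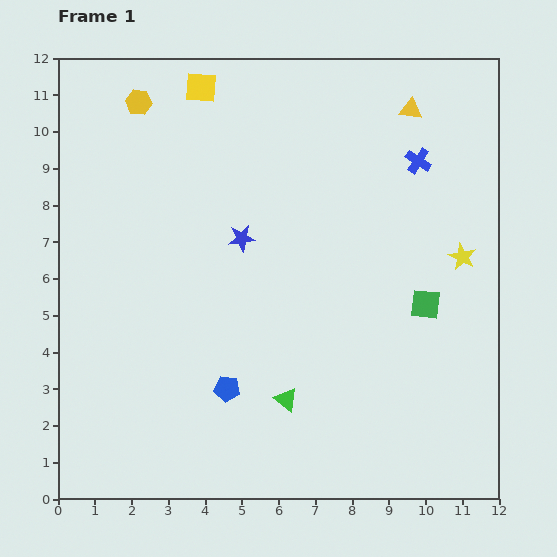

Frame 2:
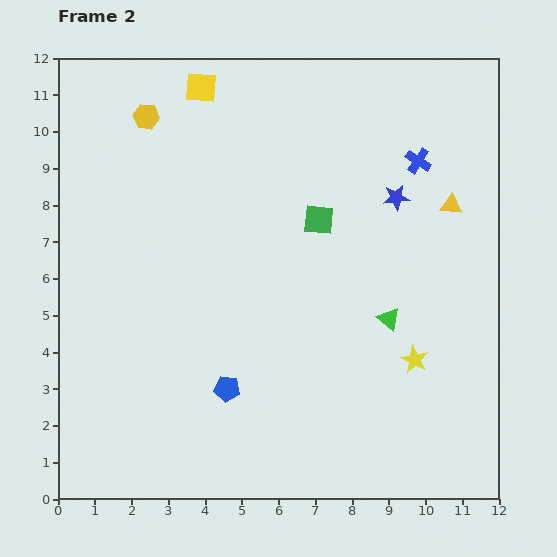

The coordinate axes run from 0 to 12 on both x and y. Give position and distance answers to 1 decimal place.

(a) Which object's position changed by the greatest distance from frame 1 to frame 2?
the blue star

(moved 4.3; next 3.7)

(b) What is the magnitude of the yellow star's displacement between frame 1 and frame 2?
3.1

The yellow star moved from (11.0, 6.6) to (9.7, 3.8), a distance of √(1.3² + 2.8²) ≈ 3.1.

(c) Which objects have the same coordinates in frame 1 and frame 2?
the blue cross, the blue pentagon, the yellow square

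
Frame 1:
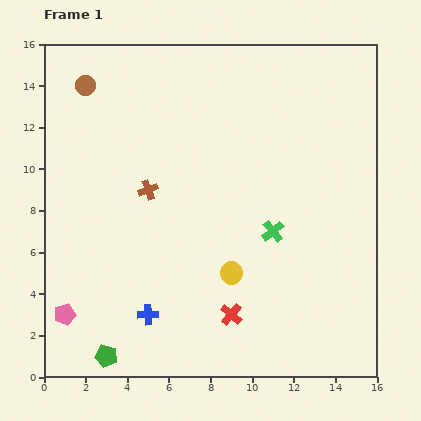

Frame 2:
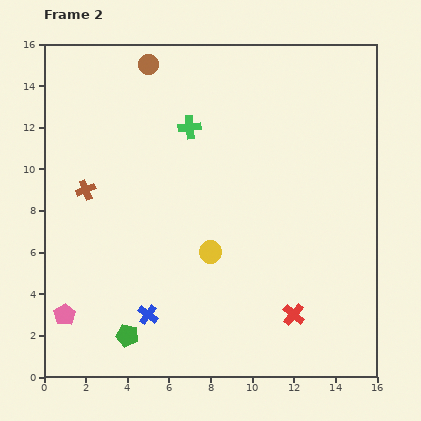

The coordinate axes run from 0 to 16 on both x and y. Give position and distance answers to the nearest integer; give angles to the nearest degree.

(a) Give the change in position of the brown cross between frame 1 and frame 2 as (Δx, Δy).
(-3, 0)

The brown cross was at (5, 9) in frame 1 and (2, 9) in frame 2.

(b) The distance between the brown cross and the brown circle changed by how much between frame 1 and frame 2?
+1

Distance in frame 1: 6. Distance in frame 2: 7.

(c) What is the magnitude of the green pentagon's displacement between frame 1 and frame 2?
1

The green pentagon moved from (3, 1) to (4, 2), a distance of √(1² + 1²) ≈ 1.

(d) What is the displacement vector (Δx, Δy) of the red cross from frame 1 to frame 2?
(3, 0)

The red cross was at (9, 3) in frame 1 and (12, 3) in frame 2.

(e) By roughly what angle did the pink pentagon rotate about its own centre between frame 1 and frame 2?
19° counter-clockwise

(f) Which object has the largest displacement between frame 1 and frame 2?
the green cross

(moved 6; next 3)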